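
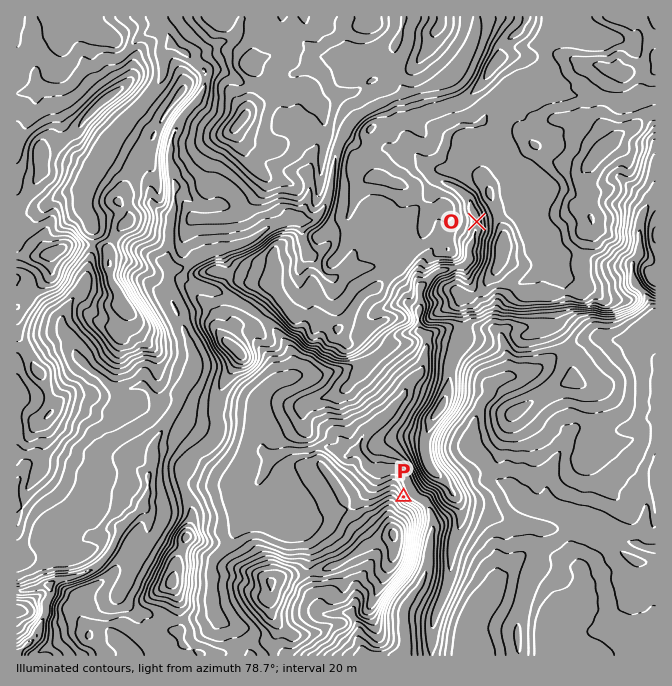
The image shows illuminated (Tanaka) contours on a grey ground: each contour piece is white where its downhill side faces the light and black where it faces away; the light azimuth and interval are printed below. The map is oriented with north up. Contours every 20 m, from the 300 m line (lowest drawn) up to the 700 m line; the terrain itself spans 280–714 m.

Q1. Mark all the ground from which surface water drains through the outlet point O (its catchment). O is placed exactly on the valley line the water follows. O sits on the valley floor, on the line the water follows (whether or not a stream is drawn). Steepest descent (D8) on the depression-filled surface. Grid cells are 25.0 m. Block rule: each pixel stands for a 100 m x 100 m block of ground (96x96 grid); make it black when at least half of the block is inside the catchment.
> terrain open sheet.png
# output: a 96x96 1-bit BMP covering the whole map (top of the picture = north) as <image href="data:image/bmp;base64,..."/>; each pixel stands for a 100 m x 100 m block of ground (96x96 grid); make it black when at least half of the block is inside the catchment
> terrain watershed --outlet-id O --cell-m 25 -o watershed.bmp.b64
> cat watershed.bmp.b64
<image width="96" height="96" href="data:image/bmp;base64,Qk2+BAAAAAAAAD4AAAAoAAAAYAAAAGAAAAABAAEAAAAAAIAEAAATCwAAEwsAAAIAAAAAAAAA////AAAAAAAAAAAAAAAAAAAAAAAAAAAAAAAAAAAAAAAAAAAAAAAAAAAAAAAAAAAAAAAAAAAAAAAAAAAAAAAAAAAAAAAAAAAAAAAAAAAAAAAAAAAAAAAAAAAAAAAAAAAAAAAAAAAAAAAAAAAAAAAAAAAAAAAAAAAAAAAAAAAAAAAAAAAAAAAAAAAAAAAAAAAAAAAAAAAAAAAAAAAAAAAAAAAAAAAAAAAAAAAAAAAAAAAAAAAAAAAAAAAAAAAAAAAAAAAAAAAAAAAAAAAAAAAAAAAAAAAAAAAAAAAAAAAAAAAAAAAAAAAAAAAAAAAAAAAAAAAAAAAAAAAAAAAAAAAAAAAAAAAAAAAAAAAAAAAAAAAAAAAAAAAAAAAAAAAAAAAAAAAAAAAAAAAAAAAAAAAAAAAAAAAAAAAAAAAAAAAAAAAAAAAAAAAAAAAAAAAAAAAAAAAAAAAAAAAAAAAAAAAAAAAAAAAAAAAAAAAAAAAAAAAAAAAAAAAAAAAAAAAAAAAAAAAAAAAAAAAAAAAAAAAAAAAAAAAAAAAAAAAAAAAAAAAAAAAAAAAAAAAAAAAAAAAAAAAAAAAAAAAAAAAAAAAAAAAAAAAAAAAAAAAAAAAAAAAAAAAAAAAAAAAAAAAAAAAAAAAAAAAAAAAAAAAAAAAAAAAAAAAAAAAAAAAAAAAAAAAAAAAAAAAAAAAAAAAAAAAAAAAAAAAAAAAAAAAAAAAAAAAAAAAAAAAAAAAAAAAAAAAAAAAAAAAAAAAAAAAAAAAAAAAAAAAAAAAAAAAAAAAAAAAAAAAAAAAAAAAAAAAAAAAAAAAAAAAAAAAAAAAAAAAAAAAAAAAAAAAAAAAAAAAAAAAAAAAAAAAAAAAAAAAAAAAAAAAAAAAAAAAf8AAAAAAAAAAAAAA/+AAAAAAAAAAAAAB/+AAAAAAAAAAAAAD/+AAAAAAAAAAAAAD/+AAAAAAAAAAAAAB/+AAAAAAAAAAAAAB/+AAAAAAAAAAAAAB/+AAAAAAAAAAAAAB/+AAAAAAAAAAAAAB/+AAAAAAAAAAAAAB//AAAAAAAAAAAAD///AAAAAAAAAAAAH///AAAAAAAAAAAB////AAAAAAAAAAAD////AAAAAAAAAAAH////AAAAAAAAAAAP///+AAAAAAAAAAB////+AAAAAAAAAAP////+AAAAAAAAAAP/////AAAAAAAAAAP/////gAAAAAAAAAP/////gAAAAAAAAAH/////4AAAAAAAAAH/////8AAAAAAAAAH/////+AAAAAAAAAD//////gAAAAAAAAAP/////wAAAAAAAAAB/////8AAAAAAAAAAP////8AAAAAAAAAAB////8AAAAAAAAAAAf///8AAAAAAAAAAAf///8AAAAAAAAAAAP///8AAAAAAAAAAAH//+8AAAAAAAAAAAD//wAAAAAAAAAAAAD/8AAAAAAAAAAAAAAAAAAAAAAAAAAAAAAAAAAAAAAAAAAAAAAAAAAAAAAAAAAAAAAAAAAAAAAAAAAAAAAAAAAAAAAAAAAAAAAAAAA="/>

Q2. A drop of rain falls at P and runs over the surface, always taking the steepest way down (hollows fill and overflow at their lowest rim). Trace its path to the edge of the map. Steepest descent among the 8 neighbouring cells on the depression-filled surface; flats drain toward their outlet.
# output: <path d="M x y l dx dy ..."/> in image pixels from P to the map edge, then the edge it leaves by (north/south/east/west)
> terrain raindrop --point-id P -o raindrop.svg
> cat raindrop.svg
<path d="M404 497l3-4 7 0 4 5 6 2 4 5 2 3 0 4 2 2 0 8 2 2 0 4-2 2 0 7-2 1 0 10-2 2 0 14-1 1 0 5-2 2 0 3-3 5 0 4-10 11 0 2-7 8 0 3-1 2 0 22 1 2 0 14-1 2 0 5"/>
exit: south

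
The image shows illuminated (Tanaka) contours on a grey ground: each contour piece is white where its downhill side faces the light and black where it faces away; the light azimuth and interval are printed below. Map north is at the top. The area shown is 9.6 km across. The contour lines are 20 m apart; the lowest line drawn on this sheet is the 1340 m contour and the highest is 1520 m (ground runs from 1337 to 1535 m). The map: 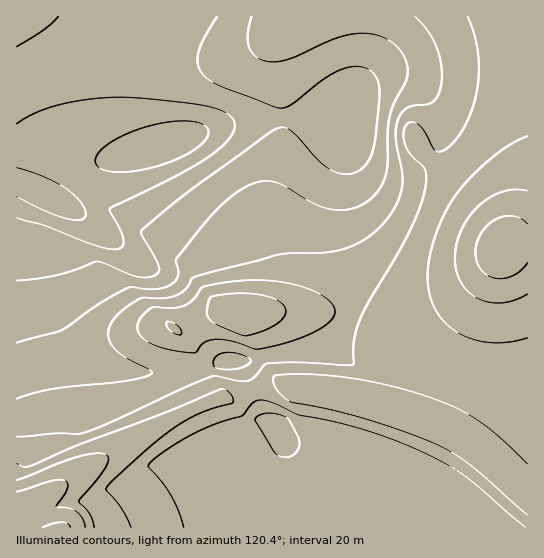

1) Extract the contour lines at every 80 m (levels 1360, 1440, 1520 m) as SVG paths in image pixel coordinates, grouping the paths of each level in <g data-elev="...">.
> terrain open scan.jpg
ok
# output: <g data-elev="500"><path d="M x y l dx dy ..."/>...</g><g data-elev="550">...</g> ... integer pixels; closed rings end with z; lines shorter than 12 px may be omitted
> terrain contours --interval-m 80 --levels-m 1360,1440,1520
<g data-elev="1360"><path d="M17 492l35-11 13 0 3 2-1 6-10 18 12 1 8 4 5 6 3 9"/><path d="M527 263l-6 8-8 5-10 2-8 0-8-3-6-6-4-7-2-9 2-10 4-9 6-9 8-5 8-4 10 0 8 2 6 6"/></g><g data-elev="1440"><path d="M281 457l10-1 7-7 1-10-6-13-4-7-7-4-12-2-11 2-3 3 0 4 18 29z"/><path d="M17 399l33-10 75-8 17-3 9-4 1-1-2-3-23-12-9-6-7-7-3-8 1-10 7-10 10-10 15-9 21 0 12-2 11-6 9-13 83-22 13-2 35 0 18-4 19-8 16-12 16-20 8-20 0-16-6-36 0-11 3-8 4-7 6-4 18-3 6-2 5-7 3-10 0-19-4-19-10-17-12-13"/><path d="M219 369l11 1 9-2 9-3 3-4-4-4-9-3-16-1-5 3-4 5 1 5z"/></g><g data-elev="1520"><path d="M17 196l26 14 22 8 14 2 4-1 3-4-1-6-4-7-15-13-22-12-27-9"/><path d="M109 171l14 1 18-2 18-4 18-7 15-8 10-8 6-8 0-6-5-4-5-2-20-2-25 4-26 9-20 11-7 6-4 6-1 5 2 4 5 3z"/></g>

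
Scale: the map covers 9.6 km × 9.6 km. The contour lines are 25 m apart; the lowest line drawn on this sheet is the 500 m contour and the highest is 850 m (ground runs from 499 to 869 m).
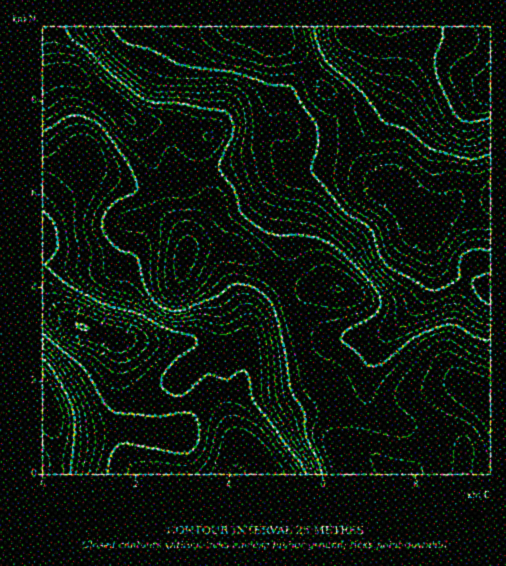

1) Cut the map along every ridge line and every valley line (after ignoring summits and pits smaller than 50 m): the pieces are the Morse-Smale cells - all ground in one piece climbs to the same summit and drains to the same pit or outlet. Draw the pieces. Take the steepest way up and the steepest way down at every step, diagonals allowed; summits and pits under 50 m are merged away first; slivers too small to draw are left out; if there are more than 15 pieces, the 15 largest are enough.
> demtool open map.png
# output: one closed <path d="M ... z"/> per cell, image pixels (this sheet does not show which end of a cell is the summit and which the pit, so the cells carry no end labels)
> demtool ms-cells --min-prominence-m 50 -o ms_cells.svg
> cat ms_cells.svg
<path d="M83 161l-8 18-28 26-5 8 1 94 12 4 23 15 33 12 37 4 42 0 15 12 5-5 6-14 3-25 2 12-3 32 4 8 14-6 4 6 6-2 40-4 16-5-6-26 0-15 4-8 7-9 14-6-16 0-19-7-52-32-29-3-13 3-5 3-3-16-16-24-5-24-7 2-22-1-45-18z"/><path d="M277 154l-14 2-56 17-22 12-22 3 5 23 16 24 3 16 18-6 29 3 52 32 19 7 16 0-14 6-7 9-4 8 2 22 6 20 26-11 24-5 20 0 12-3 35-32 7-13 4-12-3-32 3-20-35-32-14-8-45-14-38-2z"/><path d="M489 200l-10 2-22-1-11 6-11 11-6 19 3 39-4 12-7 13-28 27-13 7-26 1-24 5-27 11 6 13 19 22 6 12 8 50 3 3 13-1 11 3 21 20 18 0 18-15 9-15 12-34 9-12 10-9 8 1 16 11z"/><path d="M489 26l-141 1 1 7 3 2 17 9 18 3 1 9-1 27-8 16-9 8-22 8 7 34 9 17 10 9 23 16 35 34 3-8 18-16 26 0 11-3z"/><path d="M267 26l-188 0-27 4 0 28 6 16 16 1 36 25 22 22 6 2 32-2 36 15 21-9 45 1 3-74z"/><path d="M303 352l-20 5-40 4-3 5-1-4-3 0-9 6-5-6-7 9-2 6 2-11-10-11-14 9-10 10-2 6 2 25 10-2 17 1 7 4 11 12 11 27-1 27 105-1 1-17 3-4-5-10-5-40-7-15-14-15z"/><path d="M46 307l-4 1 1 166 13-1 1-12-4-38 5 7 9 3 68-3 42 7 4-3 1-27-2-2-22 0-12-3-15-14-7-17-4-27-4-5-38-13-23-15z"/><path d="M71 74l-16 0-13 4 0 134 13-16 20-17 8-18 6 9 41 17 8 2 24-1 1-2-2-8-25-53-26-25z"/><path d="M205 403l-14 0-10 3 1 24-4 7-43-7-68 3-9-3-5-7 4 38-1 12 179 1 2-27-5-16-9-16-8-7z"/><path d="M347 26l-80 1 3 11 18 7 12 10 21 30 19 16 7 16 27-12 10-12 4-15-1-29-21-5-14-8z"/><path d="M170 122l-36 1 10 14 6 21 14 29 21-2 15-10 69-21 8 0 13 8-12-15-6-18-45-1-21 9z"/><path d="M472 389l-6 0-14 14-9 14-11 34-7 10-16 13 81-1 0-71z"/><path d="M272 40l3 15 0 37-3 17 1 19 15-2 7 4 16 0 35-13-6-16-19-16-21-30-12-10z"/><path d="M124 339l-7 0 4 10 4 26 6 13 15 14 12 3 22 0 0-28 11-13 14-10-15-12-42 0z"/><path d="M347 117l-30 12-22 1-12-4-8 2-2 5 3 11 6 10 16 13 40 3 45 14-11-10-13-14-7-16z"/>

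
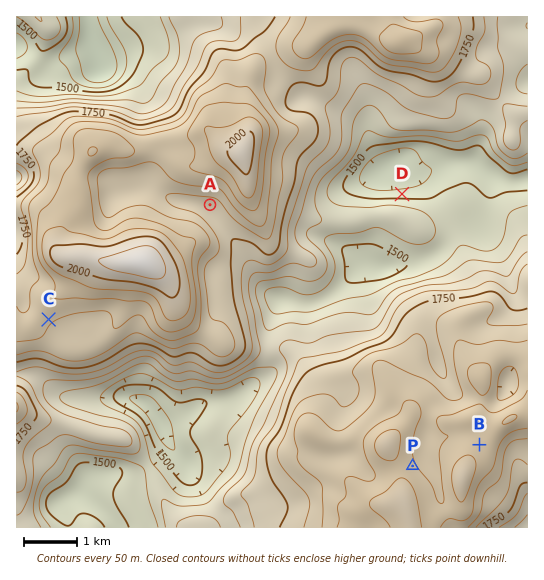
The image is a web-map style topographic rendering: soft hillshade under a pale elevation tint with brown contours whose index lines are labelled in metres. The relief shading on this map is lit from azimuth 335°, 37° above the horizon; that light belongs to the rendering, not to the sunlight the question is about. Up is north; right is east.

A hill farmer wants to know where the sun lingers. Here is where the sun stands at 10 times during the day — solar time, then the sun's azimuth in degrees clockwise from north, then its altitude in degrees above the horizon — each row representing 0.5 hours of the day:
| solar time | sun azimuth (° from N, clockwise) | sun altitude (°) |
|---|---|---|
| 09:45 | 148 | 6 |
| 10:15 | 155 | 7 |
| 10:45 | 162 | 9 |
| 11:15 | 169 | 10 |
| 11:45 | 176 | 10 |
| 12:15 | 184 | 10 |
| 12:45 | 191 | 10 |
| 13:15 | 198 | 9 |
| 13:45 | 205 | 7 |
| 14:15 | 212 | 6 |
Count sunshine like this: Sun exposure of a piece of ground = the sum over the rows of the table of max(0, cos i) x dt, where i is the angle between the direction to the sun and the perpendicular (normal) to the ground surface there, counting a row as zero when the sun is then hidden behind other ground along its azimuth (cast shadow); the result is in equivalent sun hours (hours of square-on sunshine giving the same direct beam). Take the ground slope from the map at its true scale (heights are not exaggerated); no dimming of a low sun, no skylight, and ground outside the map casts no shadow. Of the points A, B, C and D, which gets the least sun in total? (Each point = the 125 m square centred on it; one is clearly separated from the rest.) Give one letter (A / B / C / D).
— D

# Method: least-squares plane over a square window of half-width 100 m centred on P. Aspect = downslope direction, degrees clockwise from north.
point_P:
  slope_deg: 9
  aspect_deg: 64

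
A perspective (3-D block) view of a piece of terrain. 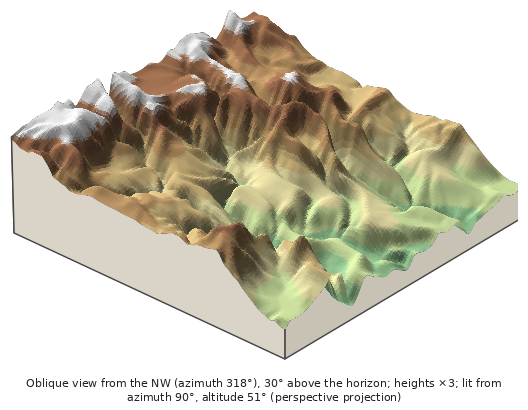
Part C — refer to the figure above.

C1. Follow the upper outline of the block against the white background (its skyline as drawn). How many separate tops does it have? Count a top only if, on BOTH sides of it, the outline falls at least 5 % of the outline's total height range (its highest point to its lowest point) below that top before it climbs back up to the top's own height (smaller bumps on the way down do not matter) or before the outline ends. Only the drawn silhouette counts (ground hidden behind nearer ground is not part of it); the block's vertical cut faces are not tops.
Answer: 2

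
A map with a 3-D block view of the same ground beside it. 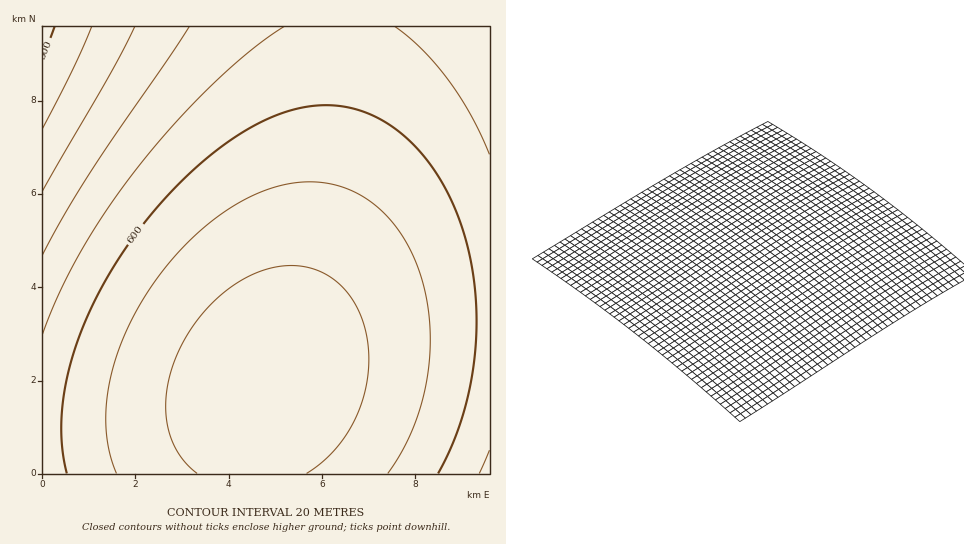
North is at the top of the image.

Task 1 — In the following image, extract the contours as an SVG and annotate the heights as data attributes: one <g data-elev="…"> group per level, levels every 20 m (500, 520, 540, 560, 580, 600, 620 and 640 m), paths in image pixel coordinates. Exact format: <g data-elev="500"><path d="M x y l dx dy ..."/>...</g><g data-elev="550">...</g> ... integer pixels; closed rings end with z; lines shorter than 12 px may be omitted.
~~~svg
<g data-elev="500"><path d="M55 27l-12 31"/></g><g data-elev="520"><path d="M92 27l-19 43-30 58"/></g><g data-elev="540"><path d="M135 27l-25 47-67 117"/></g><g data-elev="560"><path d="M189 27l-99 145-26 42-21 41"/></g><g data-elev="580"><path d="M479 473l10-23"/><path d="M489 154l-18-39-22-35-26-30-28-23"/><path d="M284 27l-34 24-37 33-39 40-36 43-30 42-27 42-22 42-16 41"/></g><g data-elev="600"><path d="M438 473l13-26 11-28 8-31 5-31 2-32-2-31-4-32-7-29-11-28-12-24-15-23-18-18-19-15-20-11-21-7-22-2-23 2-25 8-24 11-26 16-27 21-25 24-25 27-22 29-19 30-16 30-14 30-10 31-6 30-3 28 1 27 5 24"/></g><g data-elev="620"><path d="M388 473l13-20 11-22 8-23 6-24 3-25 1-26-2-24-5-25-7-22-10-20-12-18-14-15-15-11-18-9-19-6-18-1-20 2-21 5-21 9-22 13-21 16-21 19-18 21-17 23-14 24-12 24-9 25-5 24-3 23 0 23 4 21 6 19"/></g><g data-elev="640"><path d="M307 473l14-10 12-12 12-14 9-16 7-18 5-17 3-19 0-17-3-18-5-16-7-14-10-13-11-10-13-7-14-5-15-1-16 1-17 5-16 8-15 10-15 13-13 15-12 17-9 17-7 19-4 17-1 18 1 16 4 15 6 14 9 12 11 10"/></g>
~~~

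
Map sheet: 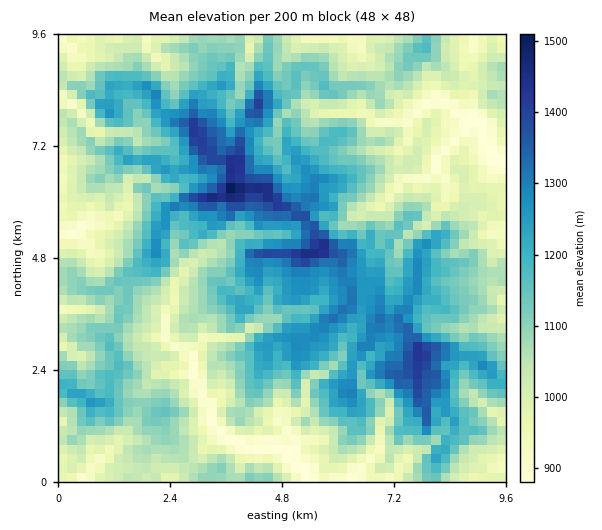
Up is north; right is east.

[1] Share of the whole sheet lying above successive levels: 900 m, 97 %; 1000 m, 78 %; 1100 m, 49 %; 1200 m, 25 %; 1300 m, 8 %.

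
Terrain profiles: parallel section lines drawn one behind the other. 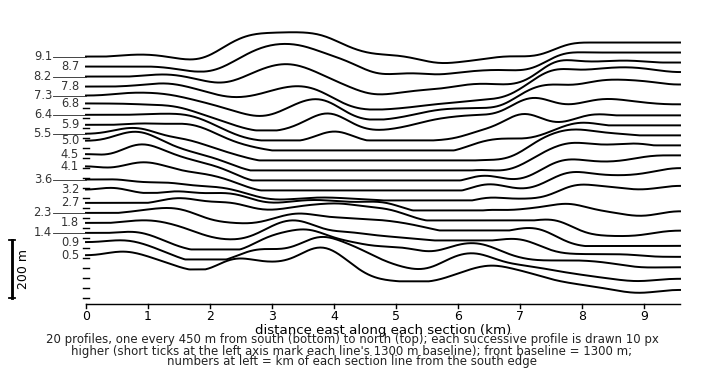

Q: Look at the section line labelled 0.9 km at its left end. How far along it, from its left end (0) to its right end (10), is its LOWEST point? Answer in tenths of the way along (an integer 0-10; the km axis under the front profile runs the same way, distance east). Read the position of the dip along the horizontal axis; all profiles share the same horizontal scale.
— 9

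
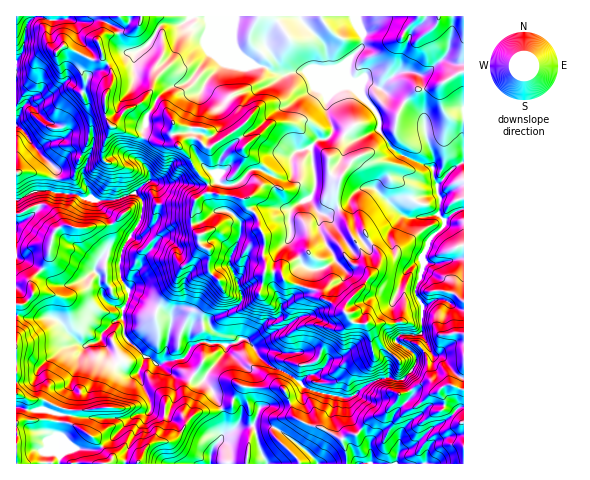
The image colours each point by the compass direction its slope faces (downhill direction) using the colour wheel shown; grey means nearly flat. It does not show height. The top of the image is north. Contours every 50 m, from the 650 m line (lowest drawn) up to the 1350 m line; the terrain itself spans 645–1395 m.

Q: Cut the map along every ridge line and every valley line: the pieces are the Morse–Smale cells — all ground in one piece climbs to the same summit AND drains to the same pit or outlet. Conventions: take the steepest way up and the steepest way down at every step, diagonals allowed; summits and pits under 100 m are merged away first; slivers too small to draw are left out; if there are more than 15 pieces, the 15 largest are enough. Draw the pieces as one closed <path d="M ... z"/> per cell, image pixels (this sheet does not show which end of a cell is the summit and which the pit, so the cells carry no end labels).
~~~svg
<path d="M356 16l-120 0-3 12 1 19 7 9 11 9 14 2 14 7 26-3 37 16-8 3-9 9 0 12 6 14 0 8-7 7-7 0-7 8-14 3-6 7 1 15-4 4-12 0-21-8-6 2-11 12-6 2-9 0-6-5-10 5-25-2-22 1-8-4-5 2-12 11 7 7 0 14-2 8-17 24-3 17-18-4-7 7-1 5 6 8 0 8 4 11 6 6 13 5-1 10-9 3-12 13 0 5 12 20 13 13 10 1 2-2 8-15 12 8 8-4 16-2 3 10 14 11 4 0 9 10 11 21 2 17-5 12-8 9-2 15 160 0 0-22-16-17-9-27 10-3 8-8 16-8 12-1 4 2 7 0 10-9 4-8-1-8-18-12-1-4 4-5 20 0 2-2 1-25-8-14 8-26-1-10 7-16 13-12 2-8 10-9 10-4 0-44-9 2-18 18-3-6 0-9-3-3-32-12-10-9-10-15 1-8-2-7-17-20-10-8-4-9 0-15 15-18 0-12z"/><path d="M215 53l-6 1-22 28-14 4-8 5-9 8-3 10-5 4-11 45 11 11 2 11 10 4 22-1 10 2 15 0 10-5 6 5 9 0 6-2 11-12 6-2 21 8 15-1 1-21 7-5 12-2 7-8 7 0 7-7 0-8-6-14 0-12 9-9 8-3-37-16-26 3-17-8-18 0z"/><path d="M235 16l-168 0-4 4-9 1-14-5-7 0-7 9-4 28-6 7 0 42 5-3 14-17 2-22 9-8 10 0 10-6 24 13 6 1 7-3 9 14 0 13-7 14 2 20-12 3-4 4-3 16-7 13 6 7-5 14 9 22 4 3 18 0 21-7 16-13 0-6-4-8-8-6-1-7 6-14 4-23 6-7 3-10 12-11 19-6 22-29 6 0 30 13 7-2-11-8-7-9-1-19z"/><path d="M463 208l-9 4-10 9-2 8-13 12-7 16 1 10-8 23 8 17-1 25-2 2-20 0-4 5 1 4 14 8 5 6 0 6-4 8-10 9-7 0-4-2-15 2-13 7-8 8-10 3 9 27 16 17 1 22 93-1z"/><path d="M463 16l-106 0 1 9 4 8 0 12-12 14-4 10 5 18 10 8 17 20 2 7-1 8 10 15 10 9 32 12 3 3 0 9 3 6 18-18 9-4z"/><path d="M52 191l-17 0 3 18-11 10-11 5 0 90 10 4 23-1 7 2 17 19 8 7 4 1 13-4 4-9 11-11 9-3 1-10-13-5-6-6-4-11 0-8-6-8 2-7 6-5 18 4 3-17 17-24 2-22-6-7-23 7-18 0-4-2-7 1-7-5-21-1z"/><path d="M147 357l-3 1-6 17 12 25 0 11-5 3-7 0-8 4-53-1-18-3-3 14 2 25-10 0-1 11 163-1 2-14 8-9 5-12-2-17-11-21-9-10-4 0-14-11-3-10-16 2-8 4z"/><path d="M17 315l0 92 10 3 15-1 19 6 36 3 33 0 8-4 7 0 5-3 0-11-12-26-12-1-13-13-12-21-17 7-11-8-17-19-7-2-23 1z"/><path d="M66 46l-10 6-8-1-11 9-2 22-19 21 1 17 5-12 3-3 4 0 18 16 9 2 4-4 7-15 10-10 6-1 3 3 2 12-17 12-1 11-4 6-20 6-9 7 19 19 13-14 12 0 7-14 3-16 4-4 12-3-2-20 7-14 0-13-9-14-7 3-6-1z"/><path d="M18 407l-2 0 0 56 30 1 2-12 10 1 0-13-2-6 2-20-16-5-15 1z"/><path d="M83 93l-6 1-10 10-7 15-4 4-9-2-15-15-7-1-5 7-4 13 10 9 10 15 10-6 15-3 7-7 3-13 17-12-1-10z"/><path d="M17 126l-1 46 10-1 29 7 1-9-18-17-12-18z"/><path d="M81 156l-7 19-6 3-12 0-3 14 24 2 7 5 7-2-9-22 5-14z"/><path d="M26 171l-10 2 1 27 18-9 17-1 3-12z"/><path d="M34 192l-18 9 1 23 10-5 11-10z"/>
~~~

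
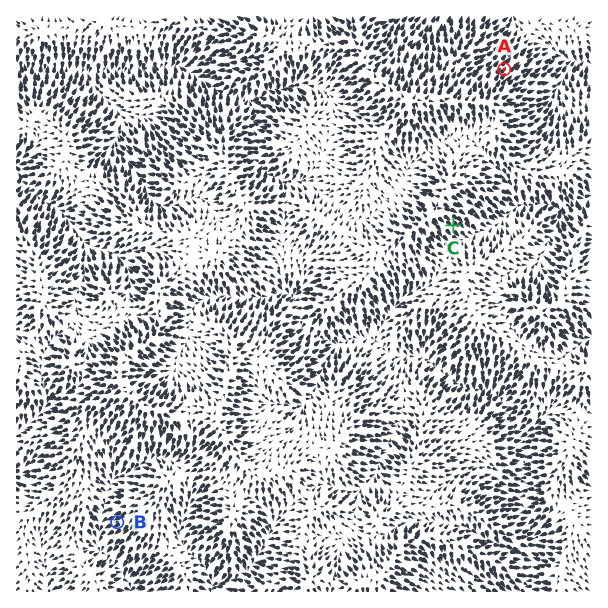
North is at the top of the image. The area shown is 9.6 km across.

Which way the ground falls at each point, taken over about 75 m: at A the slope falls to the NE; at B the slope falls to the SW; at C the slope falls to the SE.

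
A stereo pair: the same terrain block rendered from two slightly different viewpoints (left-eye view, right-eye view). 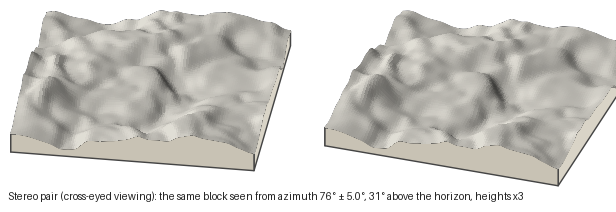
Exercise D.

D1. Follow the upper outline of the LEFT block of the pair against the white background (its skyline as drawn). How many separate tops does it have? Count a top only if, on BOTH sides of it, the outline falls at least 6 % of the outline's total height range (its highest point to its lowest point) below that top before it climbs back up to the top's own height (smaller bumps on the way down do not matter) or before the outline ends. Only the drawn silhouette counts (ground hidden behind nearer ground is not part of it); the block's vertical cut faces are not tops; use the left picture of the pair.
2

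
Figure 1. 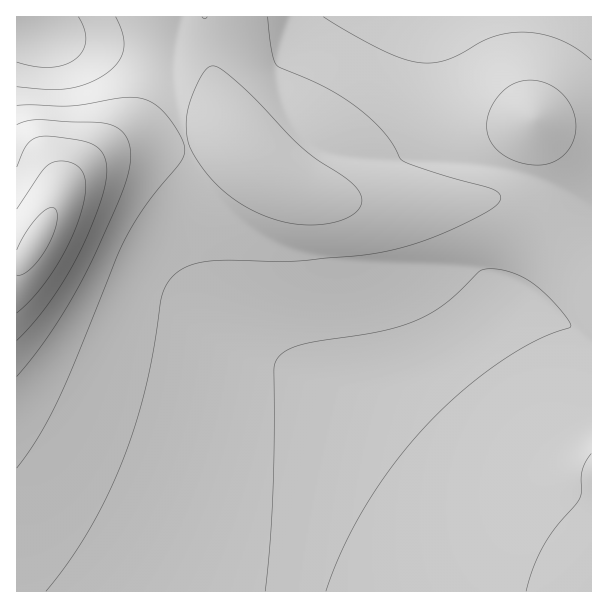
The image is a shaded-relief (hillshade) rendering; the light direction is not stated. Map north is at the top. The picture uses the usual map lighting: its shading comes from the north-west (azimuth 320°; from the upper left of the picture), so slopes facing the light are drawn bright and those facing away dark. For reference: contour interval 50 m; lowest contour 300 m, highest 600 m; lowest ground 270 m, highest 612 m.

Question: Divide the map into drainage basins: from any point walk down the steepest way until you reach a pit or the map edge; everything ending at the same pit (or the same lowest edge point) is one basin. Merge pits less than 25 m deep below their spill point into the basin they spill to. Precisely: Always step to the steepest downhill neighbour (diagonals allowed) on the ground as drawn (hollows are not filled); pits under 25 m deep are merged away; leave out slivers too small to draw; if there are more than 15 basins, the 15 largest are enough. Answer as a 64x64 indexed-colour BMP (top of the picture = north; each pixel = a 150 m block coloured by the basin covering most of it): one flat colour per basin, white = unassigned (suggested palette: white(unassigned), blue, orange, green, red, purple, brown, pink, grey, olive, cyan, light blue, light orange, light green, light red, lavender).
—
<image width="64" height="64" href="data:image/bmp;base64,Qk12CAAAAAAAAHYAAAAoAAAAQAAAAEAAAAABAAQAAAAAAAAIAAATCwAAEwsAABAAAAAAAAAA////ALR3HwAOf/8ALKAsACgn1gC9Z5QAS1aMAMJ34wB/f38AIr28AM++FwDox64AeLv/AIrfmACWmP8A1bDFABERERERERERERERERERERERERERERERERERERERERERERERERERERERERERERERERERERERERERERERERERERERERERERERERERERERERERERERERERERERERERERERERERERERERERERERERERERERERERERERERERERERERERERERERERERERERERERERERERERERERERERERERERERERERERERERERERERERERERERERERERERERERERERERERERERERERERERERERERERERERERERERERERERERERERERERERERERERERERERERERERERERERERERERERERERERERERERERERERERERERERERERERERERERERERERERERERERERERERERERERERERERERERERERERERERERERERERERERERERERERERERERERERERERERERERERERERERERERERERERERERERERERERERERERERERERERERERERERERERERERERERERERERERERERERERERERERERERERERERERERERERERERERERERERERERERERERERERERERERERERERERERERERERERERERERERERERERERERERERERERERERERERERERERERERERERERERERERERERERERERERERERERERERERERERERERERERERERERERERERERERERERERERERERERERERERERERERERERERERERERERERERERERERERERERERERERERERERERERERERERERERERERERERERERERERERERERERERERERERERERERERERERERERERERERERERERERERERERERERERERERERERERERERERERERERERERERERERERERERERERERERERERERERERERERERERERERERERERERERERERERERERERERERERERERERERERERERERERERERERERERERERERERERERERERERERERERERERERERERERERERERERERERERERERERERERERERERERERERERERERERERERERERERERERERERERERERERERERERERERERERERERERERERERERERERERERERERERERERERERERERERERERERERERERERERERERERERERERERERERERERERERERERERERERERERERERERERERERERERERERERERERERERERERERERERERERERERERERERERERERERERERERERERERERERERERERERERERERERERERERERERERERERERERERERERERERERERERERERERERERERERERERERERERERERERERERERERERERERERERERERERERERERERERERERERERERERERERERERERERERERERERERERERERERERERERERERERERERERERERERERERERERERERERERERERERERERERERERERERERERERERERERERERERERERERERERERERERERERERERERERERERERERERERERERMREREREREREREREREREREREREREREREREREREREREREzERERERERERERERERERERERERERERERERERERERERETMxERERERERERERERERERERERERERERERERERERERERMzEREREREREREREREREREREREREREREREREREREREREzMxERERERERERERERERERERERERERERERERERERERETMzERERERERERERERERERERERERERERERERERERERERMzMxEREREREREREREREREREREiIiIiIiIhEREREREREzMzERERERERERERERERERIiIiIiIiIiIiIiIRERERETMzMxERERERERERERERESIiIiIiIiIiIiIiIiERERERMzMzMREREREREREREREiIiIiIiIiIiIiIiIiIREREREzMzMzEREREREREREREiIiIiIiIiIiIiIiIiIiERERETMzMzMzEREREREREREiIiIiIiIiIiIiIiIiIiIRERERMzMzMzMzMxEREREREiIiIiIiIiIiIiIiIiIiIhEREREzMzMzMzMzMzMzMzMiIiIiIiIiIiIiIiIiIiIiIRERETMzMzMzMzMzMzMzMyIiIiIiIiIiIiIiIiIiIiIhEREiMzMzMzMzMzMzMzMyIiIiIiIiIiIiIiIiIiIiIiIiIiIzMzMzMzMzMzMzMzIiIiIiIiIiIiIiIiIiIiIiIiIiIjMzMzMzMzMzMzMzMiIiIiIiIiIiIiIiIiIiIiIiIiIiMzMzMzMzMzMzMzMiIiIiIiIiIiIiIiIiIiIiIiIiIiIzMzMzMzMzMzMzMyIiIiIiIiIiIiIiIiIiIiIiIiIiIjMzMzMzMzMzMzMzIiIiIiIiIiIiIiIiIiIiIiIiIiIiMzMzMzMzMzMzMzMiIiIiIiIiIiIiIiIiIiIiIiIiIiIzMzMzMzMzMzMzMyIiIiIiIiIiIiIiIiIiIiIiIiIiIjMzMzMzMzMzMzMyIiIiIiIiIiIiIiIiIiIiIiIiIiIiMzMzMzMzMzMzMzIiIiIiIiIiIiIiIiIiIiIiIiIiIiIzMzMzMzMzMzMzMiIiIiIiIiIiIiIiIiIiIiIiIiIiIjMzMzMzMzMzMzMyIiIiIiIiIiIiIiIiIiIiIiIiIiIi"/>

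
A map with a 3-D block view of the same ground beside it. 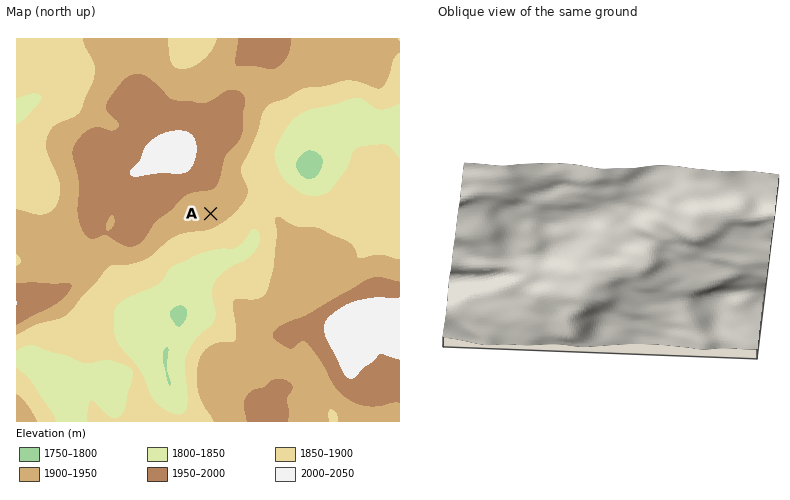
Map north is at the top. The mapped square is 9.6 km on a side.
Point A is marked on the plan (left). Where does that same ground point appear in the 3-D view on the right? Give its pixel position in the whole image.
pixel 614 248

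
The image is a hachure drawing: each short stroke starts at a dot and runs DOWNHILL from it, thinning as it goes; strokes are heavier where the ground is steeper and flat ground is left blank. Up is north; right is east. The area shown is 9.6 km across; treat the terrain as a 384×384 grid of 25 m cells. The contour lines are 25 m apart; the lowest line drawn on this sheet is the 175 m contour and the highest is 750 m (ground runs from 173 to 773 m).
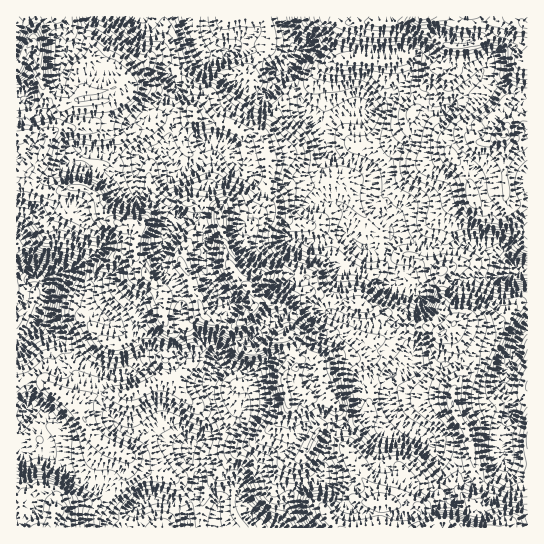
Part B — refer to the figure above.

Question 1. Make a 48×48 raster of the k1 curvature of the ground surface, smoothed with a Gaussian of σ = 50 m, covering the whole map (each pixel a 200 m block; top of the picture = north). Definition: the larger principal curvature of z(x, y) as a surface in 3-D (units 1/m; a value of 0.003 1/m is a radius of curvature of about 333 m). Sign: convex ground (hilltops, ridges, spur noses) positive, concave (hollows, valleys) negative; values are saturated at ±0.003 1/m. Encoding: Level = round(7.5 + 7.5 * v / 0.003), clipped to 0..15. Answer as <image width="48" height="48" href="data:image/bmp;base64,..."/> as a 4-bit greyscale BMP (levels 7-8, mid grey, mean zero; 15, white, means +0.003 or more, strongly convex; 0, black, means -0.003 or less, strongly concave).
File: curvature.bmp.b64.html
<image width="48" height="48" href="data:image/bmp;base64,Qk32BAAAAAAAAHYAAAAoAAAAMAAAADAAAAABAAQAAAAAAIAEAAATCwAAEwsAABAAAAAAAAAAAAAAABEREQAiIiIAMzMzAERERABVVVUAZmZmAHd3dwCIiIgAmZmZAKqqqgC7u7sAzMzMAN3d3QDu7u4A////AIq7mYh4qZmoi3iaiIeJnZiYiIit77epuZh8uXiId4iZi3ioeamazHeImIi5qZebqqeLqrqqhniJi3iYm6iu2pq6qpuph9uIiKus2oiKp3iampiHmpeamJl5iIh6rIqIiKvLiIh4qru6l7l3maiZd4moiImZiXuXeHeYeIh3mZmYmJqIqKmqd4qXeKmXiZx3eHiHiIiJqoiXiYmomJrMiJupq6mHiLt3eHiHiJisqYiHeImrmIiOiLuYiJiHeOl3eJmIiKqoeIiHaHiJuYiMuqqHeId3ePh4mYmYeMl3iHiIiYiHm6iI2nmHiHeIfNqImHiYe7h3mHd4m4iHeKuYidqJl4iIn3iZaGaIuoiImHd6yomId4+anNiKeJiI23eaiZiduImry5ibmImId56Km6eKeJiIy3iImrvKiIiZm8qZh4qpeMuoq4d5mZmJrIiHiqmYeIiHd4mJmHiYiMumyoh4h3eIirmHiZmYmIiZiJu5qneoqJq6uYmpmIeKeZqoiHmZmYmrl4mnembf+oqbq6mImXeKiYi5d3iYiIu7yoe6mHjIj/2od4iJiYaLmYibeYiIiKqHmKrap63pea3cupmIiLy7qYiLmcd6q6h3iJ2ovurPmnqnZ4iIh6vJm5mayKt5qoiHh4ymnZl8+c2Xd4q8y6iOurqZzIuIuomIh4qorHd57bqZm7qqiJZOt5iavJuYqpiZmKyI2Hev12eKqImpZoh9l4iJm4ZoiLp4q/mJ2InsrKibp3iKh4iLl3iHZ5WHd43Xq8esp5zpmquqqImJuHebypmYZ6mZqZjOroetmI+neXeHmZh3iruYiJmamru6mIdqn3eLt4+JeXZ3eYd4iJh4l3eHm4fJiKmKnoeJx49pqXaJmXeYl4iYmIiHmorJipnO39l3qr93qZq6mIiJiIiZiZq7qZeKqIrLmfqXqM6YmZmHmYiZeIiJiKuaqYmIh3yndcm+272Ziah3iHmImHd4icqKqqrLy86YdrmZqIqqiomIiIiImId4iMiJqKqIvLmIeLh3mpmIbIeImYiIiJiIebeJmJqYiIiJiLiHeJhpe6eIiZmHmJmYi4iJmIm4eImZiKl4mJh5i5mZh4iIiJiJunl6mJjKh3iJh4iJqJh6i4mZd5mYh4iJqJl6iMmdeJmrqYh6hneaq4mYiJmYmIiJmKm+uZvLzLmYeZiKqazbuoiIiJiImZiJmZicx5h5l4iIeIqZzKqYmZd3iId3iamIiZqpunqpuamamZiayXiYd7l4iId2iZqJaIebh3bbmYiJyoiHqaqIh6uJiId3mIl5mYh6t5f4eZiJm7t4yrhoqouqiId4mImXqIiHmbn3iYh4uYdsp6yqqWebmYd4iHe6uYeKyfn3iqiKmamqh3eqqXiKy7u7u5i6mIh3u/vod5qpibqZeIZ5iqhmmpmYiKeJqphXyq/IiaqIiIqZeIiIiKh2mpiZmHicy726p4+oi6mZh3mpiJmIiam5mZmIiIrGipiZmpurq4iId3m4mJmIipiru6q7vN65y7zKqw=="/>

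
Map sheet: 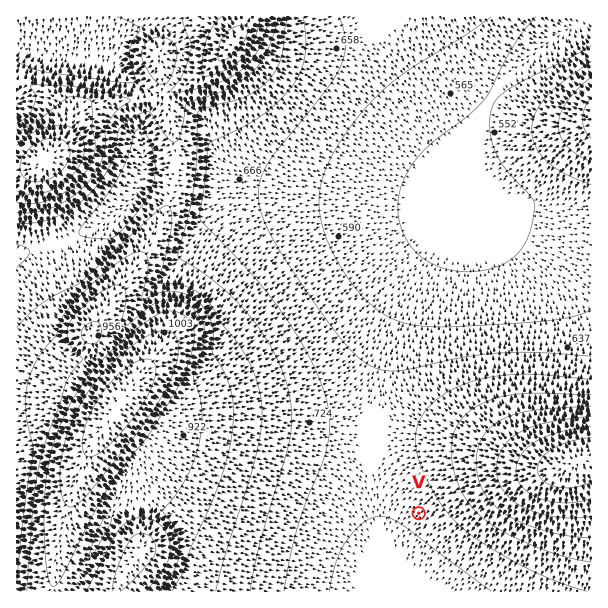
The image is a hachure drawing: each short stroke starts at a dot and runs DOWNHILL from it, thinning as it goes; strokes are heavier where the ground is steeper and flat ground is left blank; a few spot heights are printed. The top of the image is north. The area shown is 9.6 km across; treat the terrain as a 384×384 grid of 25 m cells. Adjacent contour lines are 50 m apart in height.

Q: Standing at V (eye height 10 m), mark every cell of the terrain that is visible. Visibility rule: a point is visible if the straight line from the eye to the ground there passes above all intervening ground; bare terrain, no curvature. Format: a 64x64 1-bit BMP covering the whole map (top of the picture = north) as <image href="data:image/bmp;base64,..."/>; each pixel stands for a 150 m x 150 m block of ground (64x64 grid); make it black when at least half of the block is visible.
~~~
<image width="64" height="64" href="data:image/bmp;base64,Qk0+AgAAAAAAAD4AAAAoAAAAQAAAAEAAAAABAAEAAAAAAAACAAATCwAAEwsAAAIAAAAAAAAA////AAAAAAAAB//////8AAAH//////gAAAP/////8AAAAf/////gAAAB/////8AAAAH/////4AAAAf/////4AAAD//////4AAAH//////wABgH//////gAGAf/////+AAcB//////8AAwH//////wADgf/////+AAHB////j+AAAeH///8AAAAA8P///gAAAADw///8AAAAAHj///gAAAAAfP//8AAAAAA+f//wAAAAAB9//+AAAAAAD7//4AAAAAAP3//AAAAAAAfP/4AAAAAAA+f/gAAAAAAB8f8AAAAAAAHw/gAAAAAAAPAAAAAAAAAAcAAAAAAAAABwAAAAAAAAADAAAAAAAAAAAAAAAAAAAAAAAAAAAAAAAAAAAAAAAAAAAAAAAAAAAAAAAAAAAAAAAAAAAAAAAAAAAAAAAAAAAAIAAAAAAAAAAwAAAAAAAAABgAAAAAAAAAGAAAAAAAAAAcAAAAAAAAAA4AAAAAAAAADgAAAAAAA8AOAAAAAAAD4A+AAAAAAAPwD4AAAAAAAPAfwAAAAAAAcB/gAAAAAAB4H/AAAAAAAHw/8AAAAAAAPz/4AAAAAAA///wAAAAAAAAf/AAAAAAAAAf+AAAAAAAAQf4AAAAAAABg/wAAAAAAAAB/AAAAAAAAAD8AAAAAAAAAHwAAAAAAAAAfAAAAAAAAAA8AAAAAA=="/>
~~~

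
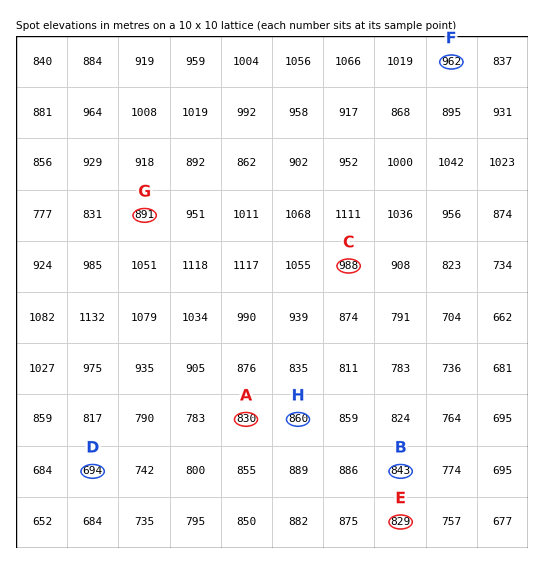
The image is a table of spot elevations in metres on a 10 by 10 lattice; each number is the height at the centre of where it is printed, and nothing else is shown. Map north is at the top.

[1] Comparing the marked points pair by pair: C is higher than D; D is lower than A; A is lower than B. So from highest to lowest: C B A D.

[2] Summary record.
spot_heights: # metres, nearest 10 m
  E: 830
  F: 960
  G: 890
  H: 860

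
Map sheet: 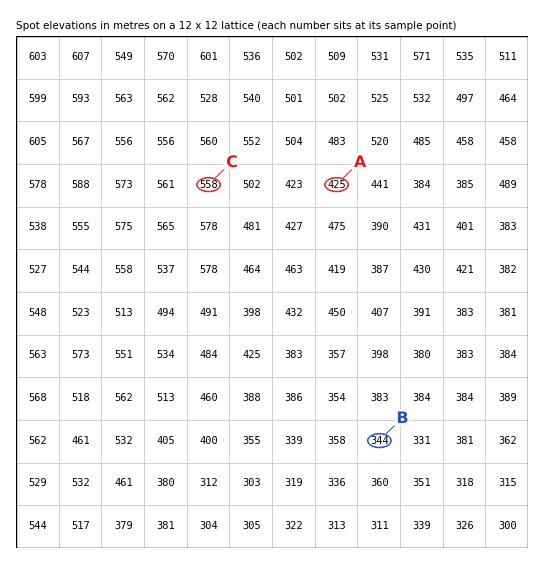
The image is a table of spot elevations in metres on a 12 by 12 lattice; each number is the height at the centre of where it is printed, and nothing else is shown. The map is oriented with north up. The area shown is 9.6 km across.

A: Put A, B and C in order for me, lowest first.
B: B A C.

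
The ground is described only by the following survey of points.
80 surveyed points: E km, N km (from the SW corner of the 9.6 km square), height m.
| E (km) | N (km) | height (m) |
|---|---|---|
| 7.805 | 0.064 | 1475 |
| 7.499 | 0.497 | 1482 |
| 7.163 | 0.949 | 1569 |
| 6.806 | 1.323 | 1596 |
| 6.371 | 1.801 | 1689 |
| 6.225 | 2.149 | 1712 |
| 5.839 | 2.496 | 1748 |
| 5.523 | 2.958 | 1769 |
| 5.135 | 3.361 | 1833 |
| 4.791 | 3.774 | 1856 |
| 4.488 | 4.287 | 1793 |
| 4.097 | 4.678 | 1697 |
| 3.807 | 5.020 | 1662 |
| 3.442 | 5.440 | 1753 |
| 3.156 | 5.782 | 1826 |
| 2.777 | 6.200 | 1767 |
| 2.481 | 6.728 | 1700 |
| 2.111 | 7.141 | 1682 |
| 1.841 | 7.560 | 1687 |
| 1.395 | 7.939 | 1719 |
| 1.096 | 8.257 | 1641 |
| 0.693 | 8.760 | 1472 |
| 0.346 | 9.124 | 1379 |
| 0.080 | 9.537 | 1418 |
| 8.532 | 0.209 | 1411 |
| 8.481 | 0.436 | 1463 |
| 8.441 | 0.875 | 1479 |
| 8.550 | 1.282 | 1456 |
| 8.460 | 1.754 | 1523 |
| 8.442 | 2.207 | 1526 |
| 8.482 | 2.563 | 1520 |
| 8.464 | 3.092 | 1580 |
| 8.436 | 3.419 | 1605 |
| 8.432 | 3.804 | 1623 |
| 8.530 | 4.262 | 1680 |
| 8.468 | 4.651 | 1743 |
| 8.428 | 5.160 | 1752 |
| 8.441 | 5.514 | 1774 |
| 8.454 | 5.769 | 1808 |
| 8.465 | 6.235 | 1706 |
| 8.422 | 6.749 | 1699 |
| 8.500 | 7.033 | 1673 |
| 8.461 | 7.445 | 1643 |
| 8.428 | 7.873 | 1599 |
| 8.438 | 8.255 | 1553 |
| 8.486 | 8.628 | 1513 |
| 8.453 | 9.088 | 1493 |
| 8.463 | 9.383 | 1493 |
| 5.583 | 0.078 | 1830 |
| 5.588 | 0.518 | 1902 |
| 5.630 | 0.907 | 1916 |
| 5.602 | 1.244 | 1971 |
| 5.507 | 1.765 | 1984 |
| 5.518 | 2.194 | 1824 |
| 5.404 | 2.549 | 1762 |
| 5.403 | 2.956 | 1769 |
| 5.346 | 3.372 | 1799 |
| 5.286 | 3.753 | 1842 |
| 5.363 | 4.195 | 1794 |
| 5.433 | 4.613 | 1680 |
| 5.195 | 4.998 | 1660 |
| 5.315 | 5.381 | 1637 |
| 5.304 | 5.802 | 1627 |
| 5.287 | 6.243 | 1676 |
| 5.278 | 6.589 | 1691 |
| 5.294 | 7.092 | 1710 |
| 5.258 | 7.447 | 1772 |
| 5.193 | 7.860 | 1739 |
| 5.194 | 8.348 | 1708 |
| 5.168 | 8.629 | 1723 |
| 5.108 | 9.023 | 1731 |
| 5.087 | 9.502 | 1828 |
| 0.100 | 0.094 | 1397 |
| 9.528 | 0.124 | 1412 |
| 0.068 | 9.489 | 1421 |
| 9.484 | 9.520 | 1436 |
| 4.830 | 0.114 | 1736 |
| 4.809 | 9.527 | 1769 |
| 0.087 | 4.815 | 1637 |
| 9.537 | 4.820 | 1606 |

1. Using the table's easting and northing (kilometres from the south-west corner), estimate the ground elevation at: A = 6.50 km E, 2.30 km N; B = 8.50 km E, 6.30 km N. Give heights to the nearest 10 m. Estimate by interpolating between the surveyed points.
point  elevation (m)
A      1720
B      1690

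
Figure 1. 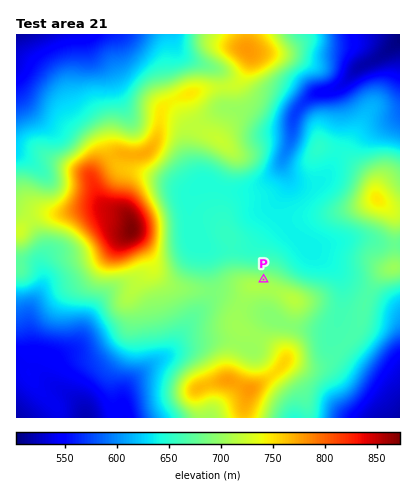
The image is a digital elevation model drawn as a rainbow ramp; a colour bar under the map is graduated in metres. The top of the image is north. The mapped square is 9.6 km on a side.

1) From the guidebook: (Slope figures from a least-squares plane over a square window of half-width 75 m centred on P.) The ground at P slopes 4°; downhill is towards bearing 13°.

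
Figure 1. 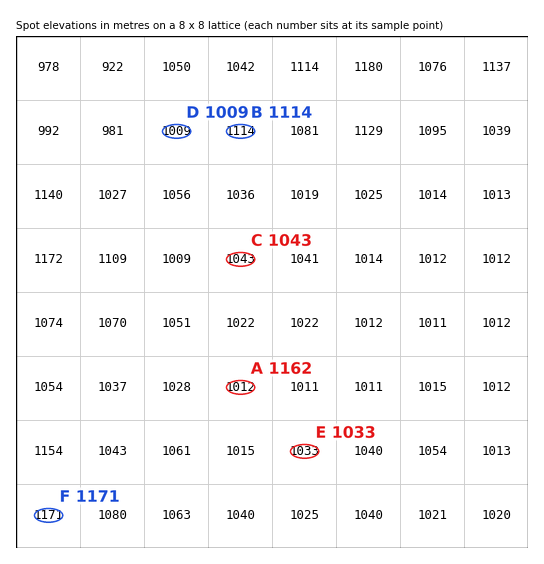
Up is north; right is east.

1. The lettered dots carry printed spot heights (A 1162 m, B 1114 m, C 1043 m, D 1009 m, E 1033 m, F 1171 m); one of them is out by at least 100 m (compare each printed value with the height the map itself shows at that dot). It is A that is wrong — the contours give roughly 1012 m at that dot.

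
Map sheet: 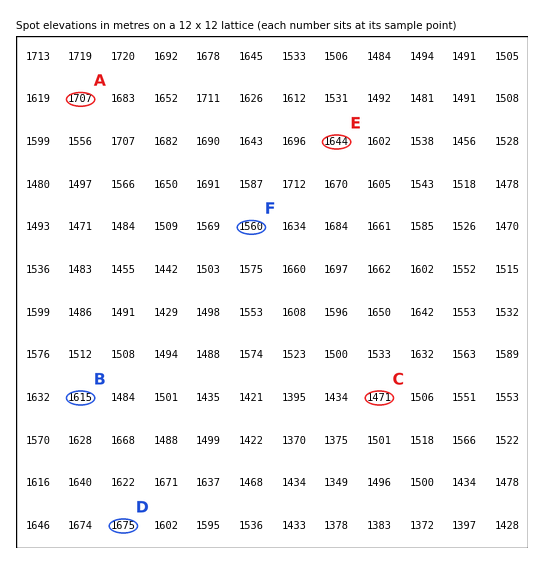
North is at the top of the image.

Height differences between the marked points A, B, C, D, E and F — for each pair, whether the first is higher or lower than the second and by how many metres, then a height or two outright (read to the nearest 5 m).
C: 235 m lower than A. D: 205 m higher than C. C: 175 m lower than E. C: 145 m lower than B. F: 145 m lower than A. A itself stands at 1705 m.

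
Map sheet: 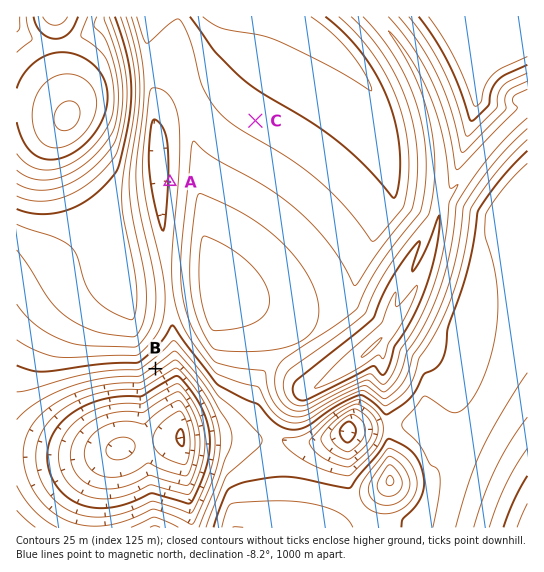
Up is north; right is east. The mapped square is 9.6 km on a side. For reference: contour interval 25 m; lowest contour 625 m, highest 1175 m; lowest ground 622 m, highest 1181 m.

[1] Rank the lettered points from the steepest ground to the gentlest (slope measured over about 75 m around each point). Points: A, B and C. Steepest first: B A C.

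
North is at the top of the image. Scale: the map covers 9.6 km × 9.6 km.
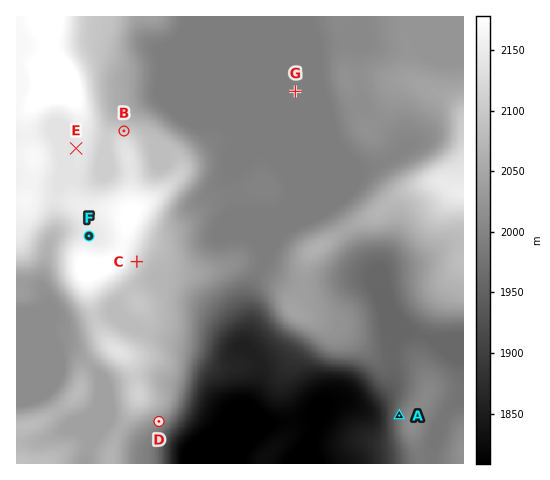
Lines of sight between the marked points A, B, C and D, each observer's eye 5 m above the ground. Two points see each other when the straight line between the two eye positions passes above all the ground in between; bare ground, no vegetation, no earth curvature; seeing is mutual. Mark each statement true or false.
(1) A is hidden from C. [false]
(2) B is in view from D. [false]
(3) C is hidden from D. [true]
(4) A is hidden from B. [true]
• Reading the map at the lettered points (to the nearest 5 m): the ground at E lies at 2140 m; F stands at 2145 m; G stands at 1990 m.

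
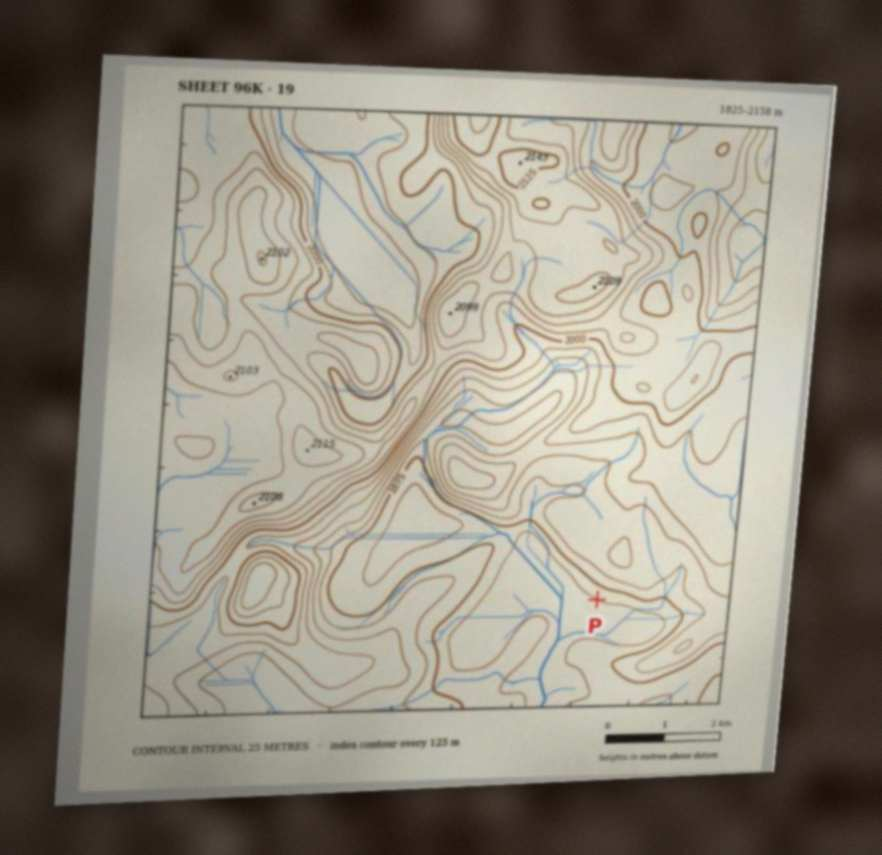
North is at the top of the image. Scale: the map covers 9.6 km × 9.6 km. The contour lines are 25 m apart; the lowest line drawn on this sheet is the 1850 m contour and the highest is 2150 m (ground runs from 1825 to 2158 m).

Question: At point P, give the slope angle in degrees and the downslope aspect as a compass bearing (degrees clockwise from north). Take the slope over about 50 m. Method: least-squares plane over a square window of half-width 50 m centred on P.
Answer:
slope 6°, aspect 207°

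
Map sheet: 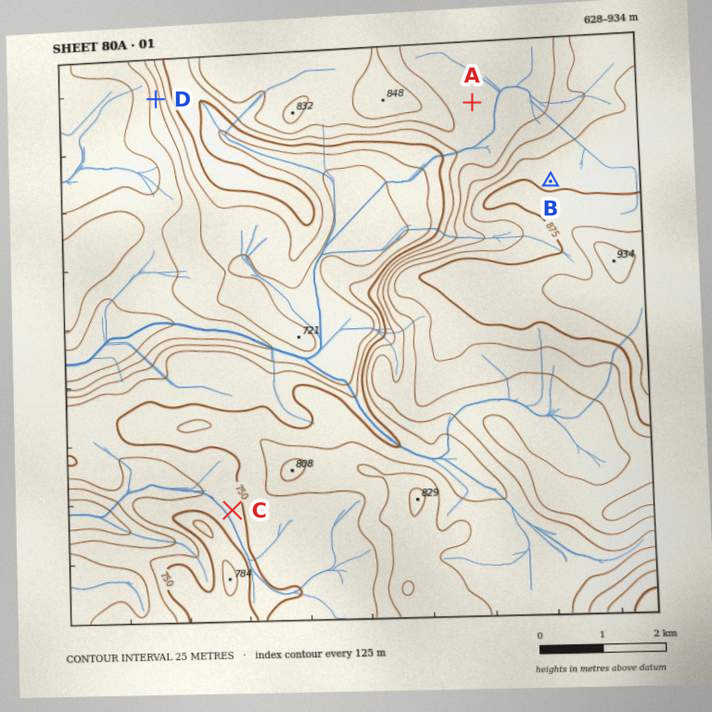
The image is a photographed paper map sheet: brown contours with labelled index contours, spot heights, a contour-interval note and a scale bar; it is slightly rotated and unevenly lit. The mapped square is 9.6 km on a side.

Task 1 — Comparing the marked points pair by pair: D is lower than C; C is lower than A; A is lower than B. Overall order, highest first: B A C D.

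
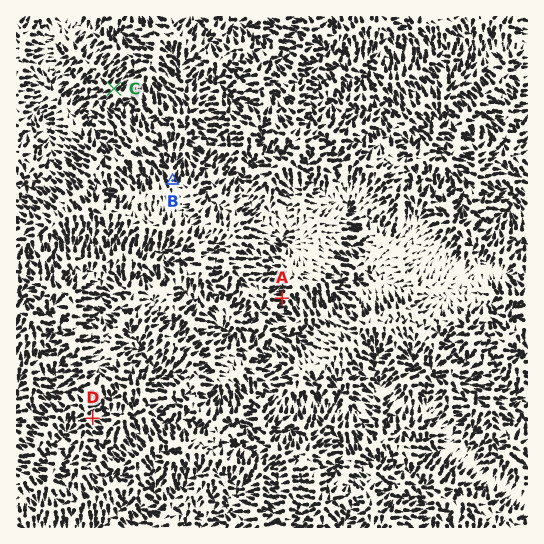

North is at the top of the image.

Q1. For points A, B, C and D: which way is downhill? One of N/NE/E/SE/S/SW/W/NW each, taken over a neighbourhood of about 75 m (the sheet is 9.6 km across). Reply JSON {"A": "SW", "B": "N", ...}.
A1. {"A": "W", "B": "N", "C": "NE", "D": "SE"}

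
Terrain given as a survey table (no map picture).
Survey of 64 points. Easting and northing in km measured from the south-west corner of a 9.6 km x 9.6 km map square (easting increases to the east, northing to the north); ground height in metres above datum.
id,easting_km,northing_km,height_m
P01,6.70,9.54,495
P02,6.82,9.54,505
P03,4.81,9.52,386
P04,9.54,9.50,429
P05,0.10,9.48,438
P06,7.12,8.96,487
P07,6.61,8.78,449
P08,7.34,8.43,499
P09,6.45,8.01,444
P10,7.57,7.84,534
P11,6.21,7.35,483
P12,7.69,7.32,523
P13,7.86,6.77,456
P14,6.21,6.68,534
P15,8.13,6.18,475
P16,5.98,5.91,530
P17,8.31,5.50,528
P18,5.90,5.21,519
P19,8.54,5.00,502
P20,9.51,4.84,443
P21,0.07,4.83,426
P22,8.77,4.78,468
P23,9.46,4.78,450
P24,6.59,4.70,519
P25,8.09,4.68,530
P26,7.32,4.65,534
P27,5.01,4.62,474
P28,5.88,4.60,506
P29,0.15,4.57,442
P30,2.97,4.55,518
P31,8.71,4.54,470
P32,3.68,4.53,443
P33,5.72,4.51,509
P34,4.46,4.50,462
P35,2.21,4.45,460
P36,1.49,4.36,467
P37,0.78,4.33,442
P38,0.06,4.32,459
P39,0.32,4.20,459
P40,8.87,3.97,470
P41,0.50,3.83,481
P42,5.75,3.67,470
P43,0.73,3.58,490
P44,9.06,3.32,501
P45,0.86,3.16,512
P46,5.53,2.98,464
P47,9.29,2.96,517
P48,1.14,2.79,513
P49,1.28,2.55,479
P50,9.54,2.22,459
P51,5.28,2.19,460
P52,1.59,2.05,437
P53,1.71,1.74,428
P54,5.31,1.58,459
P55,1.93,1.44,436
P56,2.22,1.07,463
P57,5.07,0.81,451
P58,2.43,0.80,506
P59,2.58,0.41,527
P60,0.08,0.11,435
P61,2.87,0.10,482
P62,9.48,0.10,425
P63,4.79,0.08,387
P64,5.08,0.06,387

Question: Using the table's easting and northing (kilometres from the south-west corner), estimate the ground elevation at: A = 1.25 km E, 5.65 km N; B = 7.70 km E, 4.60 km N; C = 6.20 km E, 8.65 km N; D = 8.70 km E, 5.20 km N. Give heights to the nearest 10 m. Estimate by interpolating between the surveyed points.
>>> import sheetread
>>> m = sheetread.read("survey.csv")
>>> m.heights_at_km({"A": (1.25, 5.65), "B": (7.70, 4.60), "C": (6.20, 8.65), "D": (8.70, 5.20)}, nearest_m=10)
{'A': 460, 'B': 540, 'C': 420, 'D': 490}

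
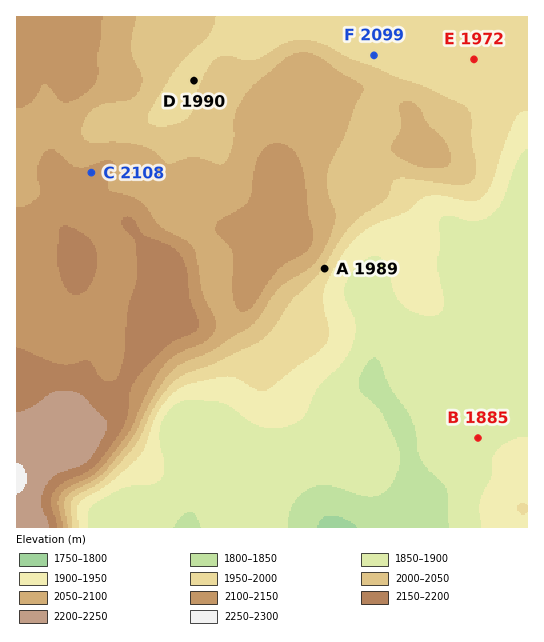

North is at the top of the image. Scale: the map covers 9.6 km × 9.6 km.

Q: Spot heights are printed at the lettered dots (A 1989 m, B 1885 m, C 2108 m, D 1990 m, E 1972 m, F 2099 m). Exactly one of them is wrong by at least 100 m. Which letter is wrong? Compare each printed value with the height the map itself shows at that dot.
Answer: F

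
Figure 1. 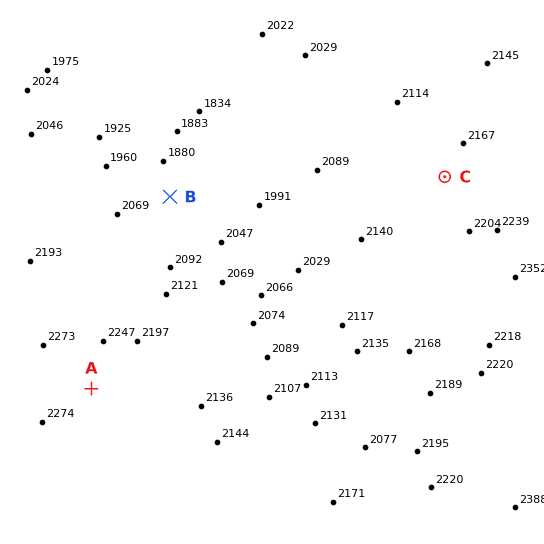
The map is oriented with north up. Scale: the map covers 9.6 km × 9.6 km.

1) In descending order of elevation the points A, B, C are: A C B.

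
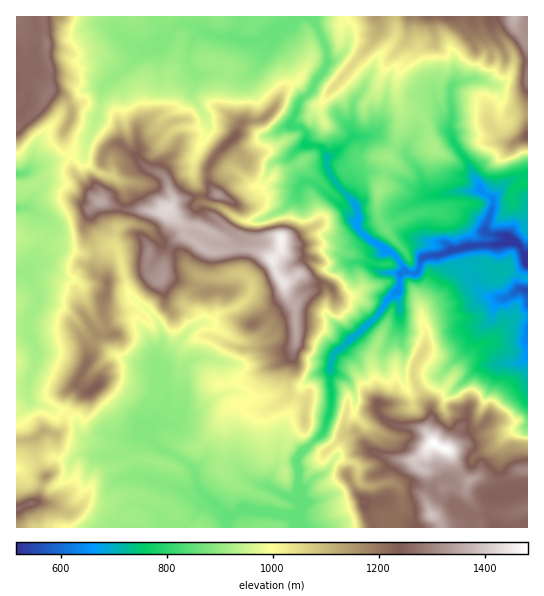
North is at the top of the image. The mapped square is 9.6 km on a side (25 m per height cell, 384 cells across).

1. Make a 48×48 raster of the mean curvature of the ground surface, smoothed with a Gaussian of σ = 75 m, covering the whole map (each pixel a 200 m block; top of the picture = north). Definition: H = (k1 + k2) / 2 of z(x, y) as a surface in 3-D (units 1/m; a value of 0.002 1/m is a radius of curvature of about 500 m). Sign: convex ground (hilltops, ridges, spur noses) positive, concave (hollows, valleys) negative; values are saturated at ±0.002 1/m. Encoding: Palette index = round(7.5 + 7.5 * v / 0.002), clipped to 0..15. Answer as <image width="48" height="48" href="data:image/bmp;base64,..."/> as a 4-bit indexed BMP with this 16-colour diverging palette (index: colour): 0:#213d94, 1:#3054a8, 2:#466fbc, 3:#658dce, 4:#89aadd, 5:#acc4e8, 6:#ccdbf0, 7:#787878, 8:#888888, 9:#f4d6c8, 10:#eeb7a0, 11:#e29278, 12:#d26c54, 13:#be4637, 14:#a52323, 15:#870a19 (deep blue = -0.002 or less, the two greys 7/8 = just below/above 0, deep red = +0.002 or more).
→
<image width="48" height="48" href="data:image/bmp;base64,Qk32BAAAAAAAAHYAAAAoAAAAMAAAADAAAAABAAQAAAAAAIAEAAATCwAAEwsAABAAAAAAAAAAlD0hAKhUMAC8b0YAzo1lAN2qiQDoxKwA8NvMAHh4eACIiIgAyNb0AKC37gB4kuIAVGzSADdGvgAjI6UAGQqHAHJDVkV3eId3eZaJmZdmdlKLd3V6h3l3duh5vZZ3eHeId3ZmVVd4mXTZd1X8Vnh4mb/7lrd4d4iHd2eGiahlZ1f6qFfGVZd3eDVyiIlYiId3dniZl1dXpSyUh1p3iKRnd2ToOGpmZ3d4d4iHZZxGaM1JQ0SGZ9uIh1a9WHiId3iZV5h3iIspYukYl5y2aEqGvmdkVWZniJl2h3h3iYga9RV5vdyVuhd1eYl4lnd3h3Z5mHh3iHowzkjtdDft/JZWqaystXd3d3iHeIh3iHeoBsm1MyTdd4Z0VEbZpYVod3d3d5h3iGW/Etoyns3pOomnYGeEZJZXdneHd4mImYWtUMVsxkKYCbT9t3VURphGd3d3d3mYiJiNgLd/6mLZXPS4YnaK2v11eHh3aHZ2Zml+sLedmEaoFOhXVHV3rY/nZ3d3eamIdmhHsLSnVztkoWlHdoVmapbZZ3d3eZd3mYfEQFp5SVxTfURWh6ZmZ+d3Vmd4Z2Qzab3mcKp6Wk6IWIVVZZZWVsojdmZ4ZVeqmZ3HYBirWSvalnh4loZ3eKiNt2V2qqtlZkn3WDB9lknoZmiZk4Z3i4muhYWWSXRrpkf5mUQJ9TnYRWZ5lYZ3mKemVoLaY0et10j4YqlAxyzId4hpqoZmW5e4ZhrXZWQ1d1rVF9moCT23d2houZdmelrmMlqTi5uTRZyqWei6AH+ph3dRV4dneCfmBr6XirvHI75Yv6XN4I+nl3eaQHd3ZXr3Ku3IVENEFfvth3THdDGndniarXd2erqUO7qzJWQhStSXMyNkuTOqupma0Yd2V3hzSdiRXOyovstnlVmYMPUAOLy58Ih3VqdTWeN3zIqrlcyYZ3qRDNiYEQEhNZiHRtVlrkN7mKrNvf+mRpgG7EVnmqZiHpd2N9dBEAe7u5xQA4pp+4A8yZh6urVsenZlVvp4vv7ZNrAJUAU1zWM8hYqqqZoMqIZ3i8/6aqzaUin7m4M3pXE7llZ4ms4ot6hnhb7XVUTpd/9DWYVKaDV7uYZVREFGp5l2V6wwMhfUB6VlZ5ZFo2p6p2doiXJ1WER3nEM2qu+UC6NZtLiKcshmeKWIeCanQ6VlZwu2jGimF/ZbxjK+cqmKqmaa2CaOk5N3lynqrGKrQb+GjLYVNEl5mViskJub99I41jSubGVtgkv4En+SmXRVaXeaJKqZv/cj+VNJXWd2dSXbZwA2znR2WZeXJ4mmPJ6QblNqa7icw1q+z5JMx0W3WJiXRYqmWHnmPJV4WIqXZbt4SvcM1WW4aYiIVpqleoe9pYVnZ2VnWIZVVusSroRqaXd5WKuUbYeNZWVniHZ3Z3dmZpvDP9c5eXZ4VGUyX4eMeHd2eIeHZnd3Z4fJBvtVl5ZmhUNID4erRXd4d4eHeIiYZoeMYH6TqJdldYaqK3e5SXeId3eIeYiIdnd7hFfXW4iadLmKHIfLRnd3d3d5eHdmd2d6RqScZaaLJsiHPoe4RGd3eId4dmd4h3Z6OaR6o4ZnSqeUyoe4p2d3iIiHeJl3iHd2WZeMpcrKypeH9w=="/>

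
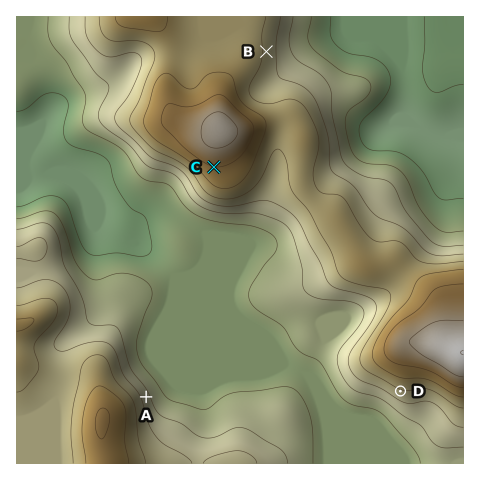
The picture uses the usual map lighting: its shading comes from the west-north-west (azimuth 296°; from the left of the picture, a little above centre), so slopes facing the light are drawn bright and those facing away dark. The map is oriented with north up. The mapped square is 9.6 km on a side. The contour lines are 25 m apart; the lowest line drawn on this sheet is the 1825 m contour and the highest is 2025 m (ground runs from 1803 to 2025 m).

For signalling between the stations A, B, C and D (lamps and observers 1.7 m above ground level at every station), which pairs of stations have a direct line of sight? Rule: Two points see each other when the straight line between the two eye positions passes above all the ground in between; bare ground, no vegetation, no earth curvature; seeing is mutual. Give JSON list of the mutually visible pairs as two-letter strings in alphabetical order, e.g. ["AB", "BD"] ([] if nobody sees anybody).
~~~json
["AC", "AD"]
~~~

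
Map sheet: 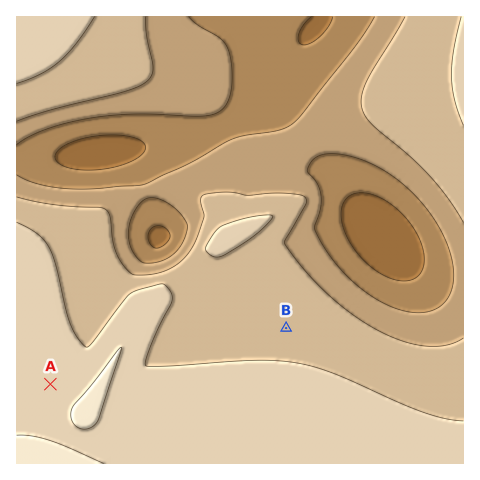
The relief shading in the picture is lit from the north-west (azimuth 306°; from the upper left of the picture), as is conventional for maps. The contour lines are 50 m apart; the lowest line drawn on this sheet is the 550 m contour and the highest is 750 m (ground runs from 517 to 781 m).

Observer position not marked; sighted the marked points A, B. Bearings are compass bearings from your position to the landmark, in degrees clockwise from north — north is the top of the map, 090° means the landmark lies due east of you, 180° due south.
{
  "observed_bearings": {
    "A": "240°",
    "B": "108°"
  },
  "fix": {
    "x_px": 197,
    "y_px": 299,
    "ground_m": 680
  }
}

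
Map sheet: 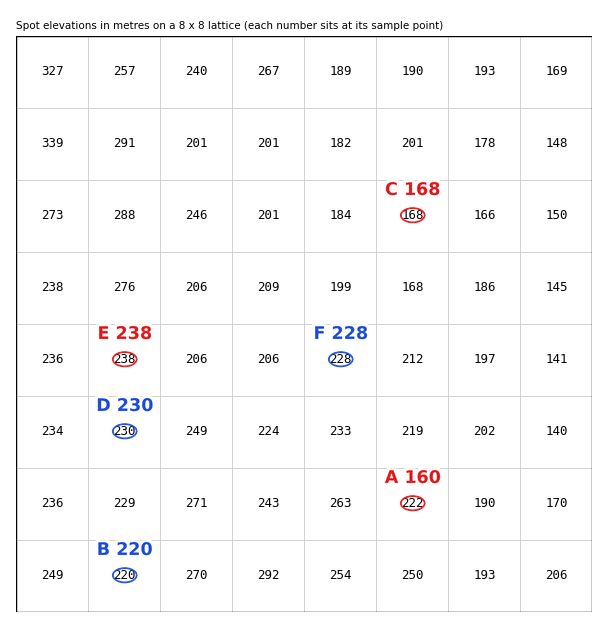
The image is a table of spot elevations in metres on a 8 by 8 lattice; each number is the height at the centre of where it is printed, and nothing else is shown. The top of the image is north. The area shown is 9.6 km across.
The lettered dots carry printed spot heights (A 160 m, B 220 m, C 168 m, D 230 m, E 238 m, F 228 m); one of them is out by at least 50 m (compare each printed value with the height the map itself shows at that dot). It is A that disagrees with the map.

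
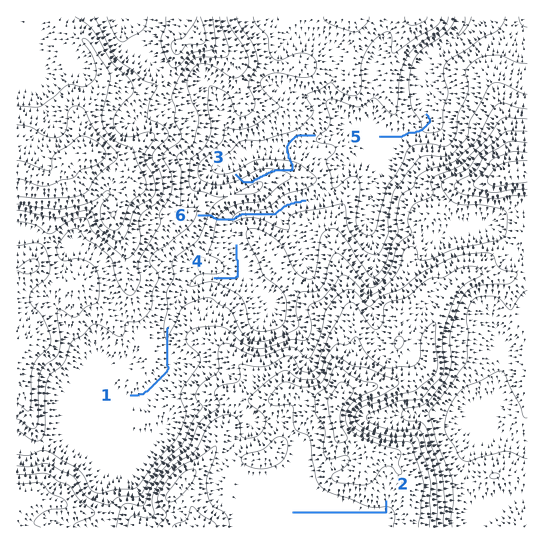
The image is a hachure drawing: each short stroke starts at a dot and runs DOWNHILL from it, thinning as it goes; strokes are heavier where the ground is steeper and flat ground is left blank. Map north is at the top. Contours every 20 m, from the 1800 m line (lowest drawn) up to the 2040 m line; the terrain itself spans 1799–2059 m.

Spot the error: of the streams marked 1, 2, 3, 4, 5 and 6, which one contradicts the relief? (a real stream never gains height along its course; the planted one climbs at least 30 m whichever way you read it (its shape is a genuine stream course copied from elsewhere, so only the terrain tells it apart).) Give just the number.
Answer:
3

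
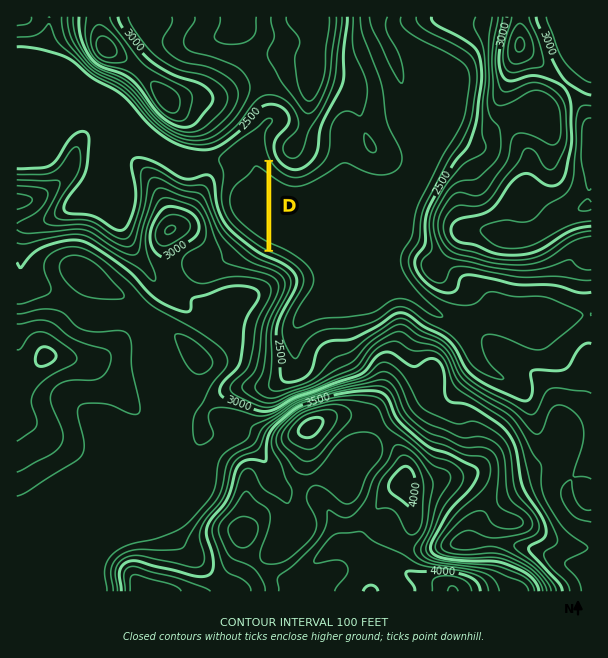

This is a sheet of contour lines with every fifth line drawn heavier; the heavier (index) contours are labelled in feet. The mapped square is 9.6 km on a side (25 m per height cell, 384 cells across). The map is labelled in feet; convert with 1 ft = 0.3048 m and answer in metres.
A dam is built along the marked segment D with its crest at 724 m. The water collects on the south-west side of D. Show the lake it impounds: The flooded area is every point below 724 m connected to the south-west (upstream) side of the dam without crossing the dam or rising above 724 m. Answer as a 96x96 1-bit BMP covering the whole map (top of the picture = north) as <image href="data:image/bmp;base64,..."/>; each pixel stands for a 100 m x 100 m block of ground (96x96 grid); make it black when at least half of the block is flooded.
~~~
<image width="96" height="96" href="data:image/bmp;base64,Qk2+BAAAAAAAAD4AAAAoAAAAYAAAAGAAAAABAAEAAAAAAIAEAAATCwAAEwsAAAIAAAAAAAAA////AAAAAAAAAAAAAAAAAAAAAAAAAAAAAAAAAAAAAAAAAAAAAAAAAAAAAAAAAAAAAAAAAAAAAAAAAAAAAAAAAAAAAAAAAAAAAAAAAAAAAAAAAAAAAAAAAAAAAAAAAAAAAAAAAAAAAAAAAAAAAAAAAAAAAAAAAAAAAAAAAAAAAAAAAAAAAAAAAAAAAAAAAAAAAAAAAAAAAAAAAAAAAAAAAAAAAAAAAAAAAAAAAAAAAAAAAAAAAAAAAAAAAAAAAAAAAAAAAAAAAAAAAAAAAAAAAAAAAAAAAAAAAAAAAAAAAAAAAAAAAAAAAAAAAAAAAAAAAAAAAAAAAAAAAAAAAAAAAAAAAAAAAAAAAAAAAAAAAAAAAAAAAAAAAAAAAAAAAAAAAAAAAAAAAAAAAAAAAAAAAAAAAAAAAAAAAAAAAAAAAAAAAAAAAAAAAAAAAAAAAAAAAAAAAAAAAAAAAAAAAAAAAAAAAAAAAAAAAAAAAAAAAAAAAAAAAAAAAAAAAAAAAAAAAAAAAAAAAAAAAAAAAAAAAAAAAAAAAAAAAAAAAAAAAAAAAAAAAAAAAAAAAAAAAAAAAAAAAAAAAAAAAAAAAAAAAAAAAAAAAAAAAAAAAAAAAAAAAAAAAAAAAAAAAAAAAAAAAAAAAAAAAAAAAAAAAAAAAAAAAAAAAAAAAAAAAAAAAAAAAAAAAAAAAAAAAAAAAAAAAAAAAAAAAAAAAAAAAAAAAAAAAAAAAAAAAAAAAAAAAAAAAAAAAAAAAAAAAAAAAAAAAAAAAAAAAAAAAAAAAAAAAAAAAAAAAAAAAAAAAAAAAAAAAAAAAAAAAAAAAAAAAAAAAAAAAAAAAAAAAAAAAAAAAAAAAAAAAAAAAAAAAAAAAAAAAAAAAAAAAAAAAAAAAAAAAAAAAAAAAAAAAAAAAAAAAAAAAAAAAAAAAAAAAAAAAAAAAAAAAMAAAAAAAAAAAAAAA8AAAAAAAAAAAAAAB8AAAAAAAAAAAAAAD8AAAAAAAAAAAAAAH8AAAAAAAAAAAAAAH8AAAAAAAAAAAAAAH8AAAAAAAAAAAAAAP8AAAAAAAAAAAAAAP8AAAAAAAAAAAAAAH8AAAAAAAAAAAAAAH8AAAAAAAAAAAAAAH8AAAAAAAAAAAAAAH8AAAAAAAAAAAAAAH8AAAAAAAAAAAAAAH8AAAAAAAAAAAAAAD4AAAAAAAAAAAAAAB4AAAAAAAAAAAAAAA4AAAAAAAAAAAAAAAAAAAAAAAAAAAAAAAAAAAAAAAAAAAAAAAAAAAAAAAAAAAAAAAAAAAAAAAAAAAAAAAAAAAAAAAAAAAAAAAAAAAAAAAAAAAAAAAAAAAAAAAAAAAAAAAAAAAAAAAAAAAAAAAAAAAAAAAAAAAAAAAAAAAAAAAAAAAAAAAAAAAAAAAAAAAAAAAAAAAAAAAAAAAAAAAAAAAAAAAAAAAAAAAAAAAAAAAAAAAAAAAAAAAAAAAAAAAAAAAAAAAAAAAAAAAAAAAAAAAAAAAAAAAAAAAAAAAAAAAAAAAAAAAAAAAAAAAAAAAAAAAAAAAAAAAAA="/>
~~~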